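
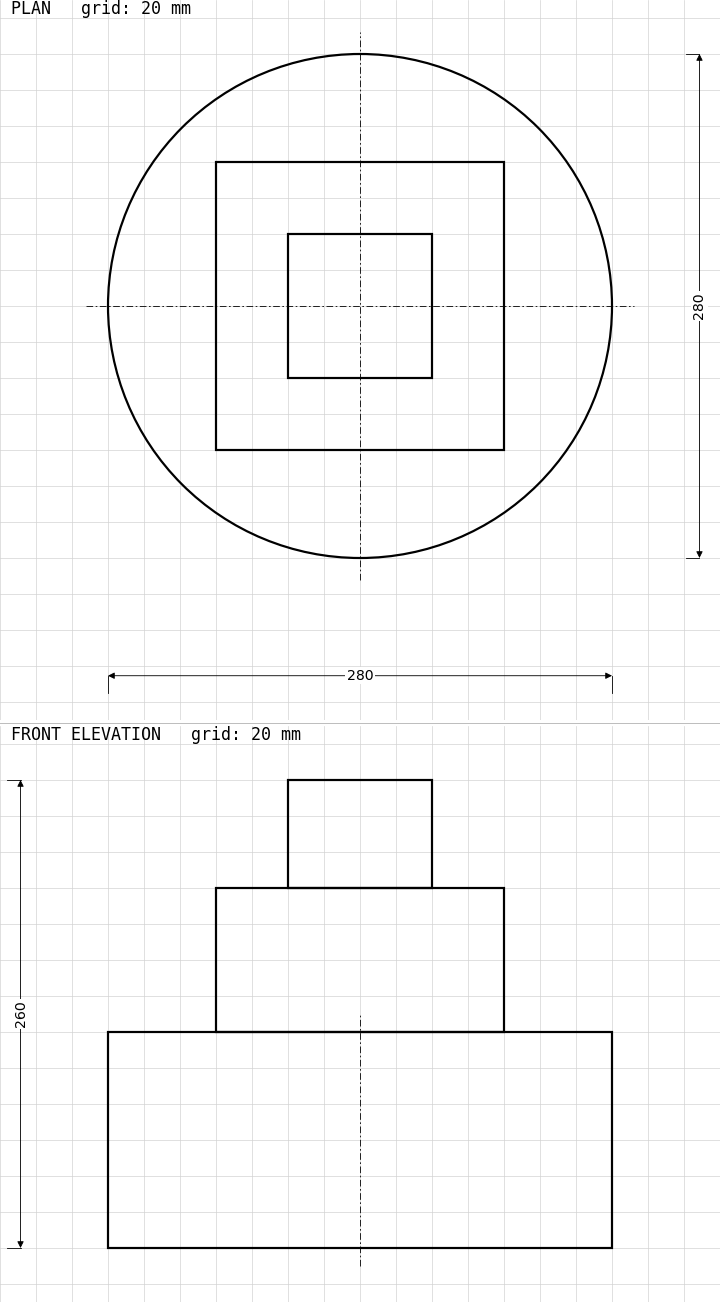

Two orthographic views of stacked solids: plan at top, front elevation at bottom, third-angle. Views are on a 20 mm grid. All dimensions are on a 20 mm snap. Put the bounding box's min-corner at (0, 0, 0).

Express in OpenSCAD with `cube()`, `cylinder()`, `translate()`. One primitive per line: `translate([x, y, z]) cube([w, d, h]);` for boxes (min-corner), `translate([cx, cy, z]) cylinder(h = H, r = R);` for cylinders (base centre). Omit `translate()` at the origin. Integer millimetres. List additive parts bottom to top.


translate([140, 140, 0]) cylinder(h = 120, r = 140);
translate([60, 60, 120]) cube([160, 160, 80]);
translate([100, 100, 200]) cube([80, 80, 60]);


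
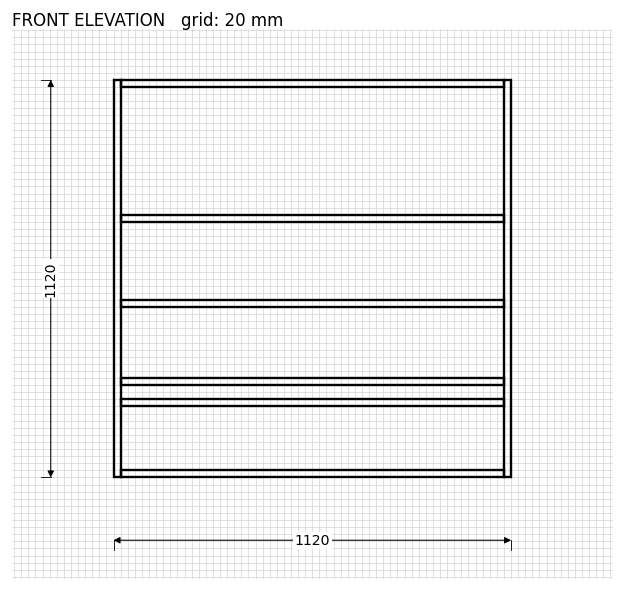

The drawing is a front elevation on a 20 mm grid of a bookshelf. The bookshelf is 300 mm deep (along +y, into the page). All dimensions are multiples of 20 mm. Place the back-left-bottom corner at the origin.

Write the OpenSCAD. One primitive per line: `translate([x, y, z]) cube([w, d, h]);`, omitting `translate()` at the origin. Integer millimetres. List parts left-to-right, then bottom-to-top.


cube([20, 300, 1120]);
translate([20, 0, 0]) cube([1080, 300, 20]);
translate([20, 0, 200]) cube([1080, 300, 20]);
translate([20, 0, 260]) cube([1080, 300, 20]);
translate([20, 0, 480]) cube([1080, 300, 20]);
translate([20, 0, 720]) cube([1080, 300, 20]);
translate([20, 0, 1100]) cube([1080, 300, 20]);
translate([1100, 0, 0]) cube([20, 300, 1120]);


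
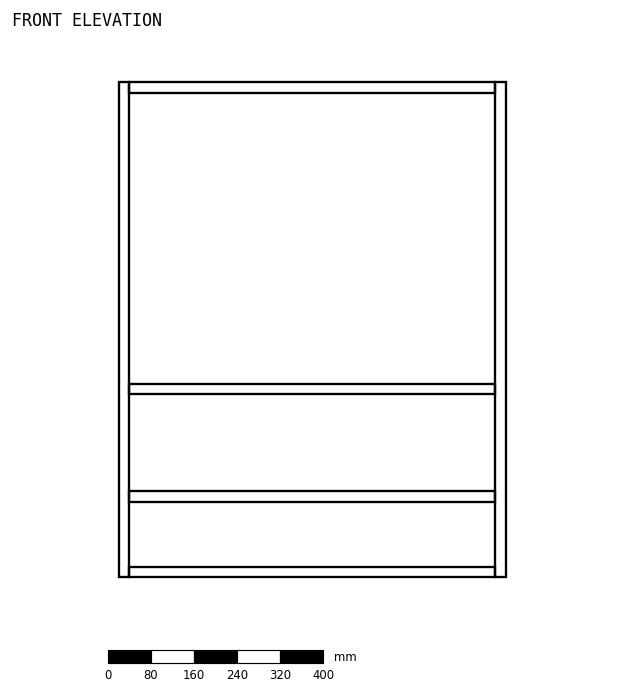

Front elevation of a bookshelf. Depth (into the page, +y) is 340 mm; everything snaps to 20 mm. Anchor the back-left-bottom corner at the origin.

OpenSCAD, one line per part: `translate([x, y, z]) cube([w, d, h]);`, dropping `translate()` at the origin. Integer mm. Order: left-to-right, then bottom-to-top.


cube([20, 340, 920]);
translate([20, 0, 0]) cube([680, 340, 20]);
translate([20, 0, 140]) cube([680, 340, 20]);
translate([20, 0, 340]) cube([680, 340, 20]);
translate([20, 0, 900]) cube([680, 340, 20]);
translate([700, 0, 0]) cube([20, 340, 920]);


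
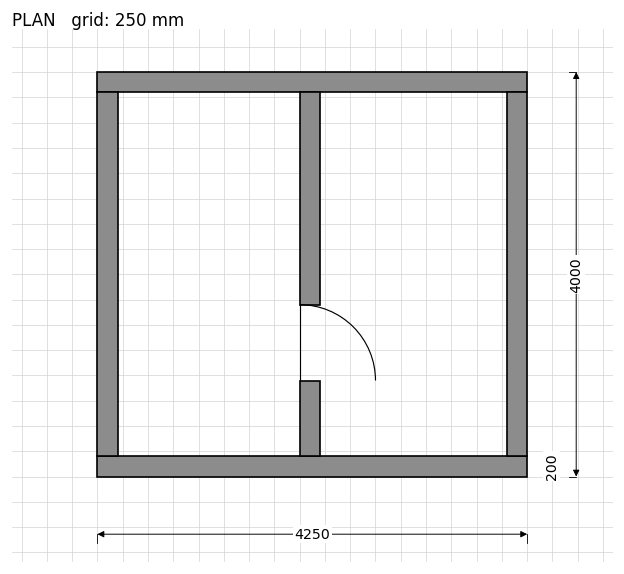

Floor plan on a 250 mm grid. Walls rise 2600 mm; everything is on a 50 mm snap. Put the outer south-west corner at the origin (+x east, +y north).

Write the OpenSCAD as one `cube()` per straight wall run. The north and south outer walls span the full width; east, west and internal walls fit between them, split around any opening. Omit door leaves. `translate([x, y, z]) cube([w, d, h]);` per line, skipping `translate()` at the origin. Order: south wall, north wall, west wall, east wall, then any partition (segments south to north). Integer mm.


cube([4250, 200, 2600]);
translate([0, 3800, 0]) cube([4250, 200, 2600]);
translate([0, 200, 0]) cube([200, 3600, 2600]);
translate([4050, 200, 0]) cube([200, 3600, 2600]);
translate([2000, 200, 0]) cube([200, 750, 2600]);
translate([2000, 1700, 0]) cube([200, 2100, 2600]);


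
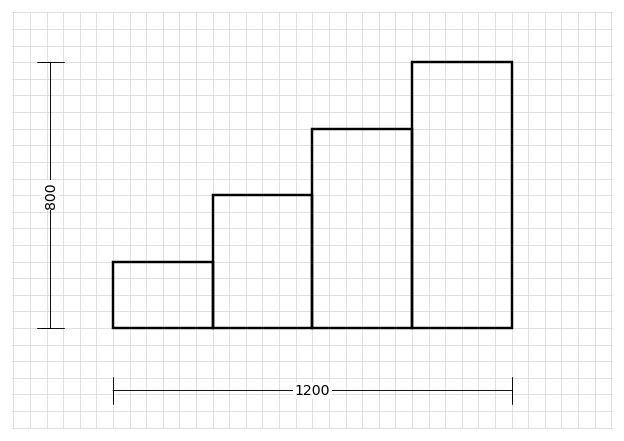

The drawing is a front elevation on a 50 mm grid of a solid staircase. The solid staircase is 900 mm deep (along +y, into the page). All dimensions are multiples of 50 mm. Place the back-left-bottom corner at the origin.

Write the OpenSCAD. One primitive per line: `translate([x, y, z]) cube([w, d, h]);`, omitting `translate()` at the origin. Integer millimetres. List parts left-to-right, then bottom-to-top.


cube([300, 900, 200]);
translate([300, 0, 0]) cube([300, 900, 400]);
translate([600, 0, 0]) cube([300, 900, 600]);
translate([900, 0, 0]) cube([300, 900, 800]);


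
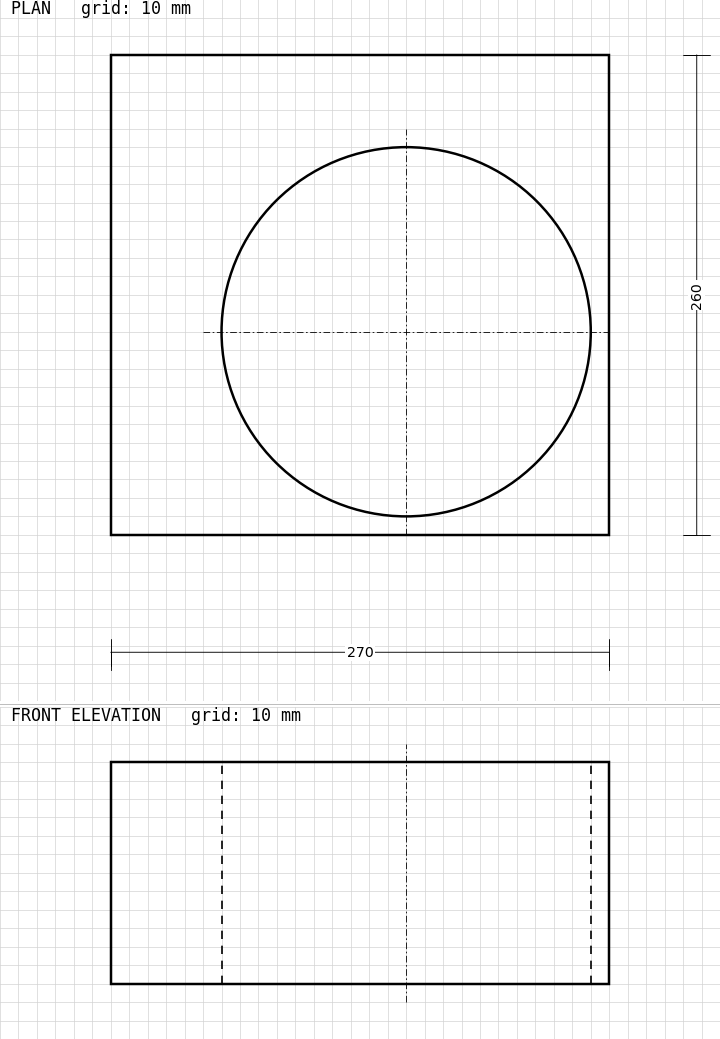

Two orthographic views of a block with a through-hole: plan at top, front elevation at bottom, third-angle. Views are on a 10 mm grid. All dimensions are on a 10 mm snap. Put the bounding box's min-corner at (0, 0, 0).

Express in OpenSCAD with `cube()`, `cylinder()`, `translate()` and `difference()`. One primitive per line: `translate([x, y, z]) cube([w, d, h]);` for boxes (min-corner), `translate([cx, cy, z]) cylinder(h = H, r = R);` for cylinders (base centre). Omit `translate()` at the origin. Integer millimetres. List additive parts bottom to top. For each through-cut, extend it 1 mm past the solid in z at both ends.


difference() {
  cube([270, 260, 120]);
  translate([160, 110, -1]) cylinder(h = 122, r = 100);
}


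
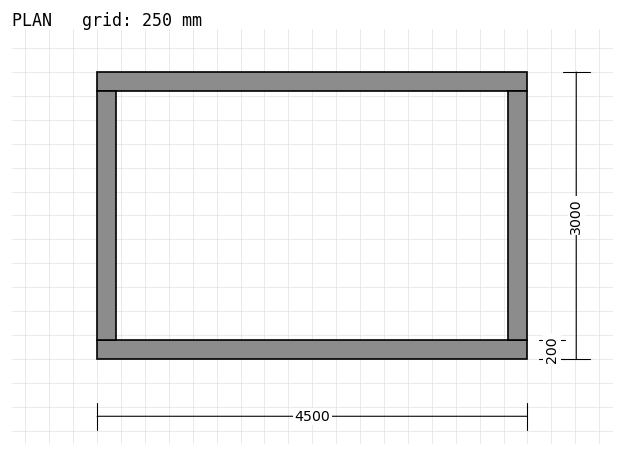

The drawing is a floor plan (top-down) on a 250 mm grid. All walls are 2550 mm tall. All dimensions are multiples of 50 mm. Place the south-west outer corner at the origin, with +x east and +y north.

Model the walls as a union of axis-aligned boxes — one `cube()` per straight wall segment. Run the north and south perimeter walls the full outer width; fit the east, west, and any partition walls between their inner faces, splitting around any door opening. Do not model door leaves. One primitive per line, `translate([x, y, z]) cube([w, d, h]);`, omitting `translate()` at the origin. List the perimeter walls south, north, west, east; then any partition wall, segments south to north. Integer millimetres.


cube([4500, 200, 2550]);
translate([0, 2800, 0]) cube([4500, 200, 2550]);
translate([0, 200, 0]) cube([200, 2600, 2550]);
translate([4300, 200, 0]) cube([200, 2600, 2550]);


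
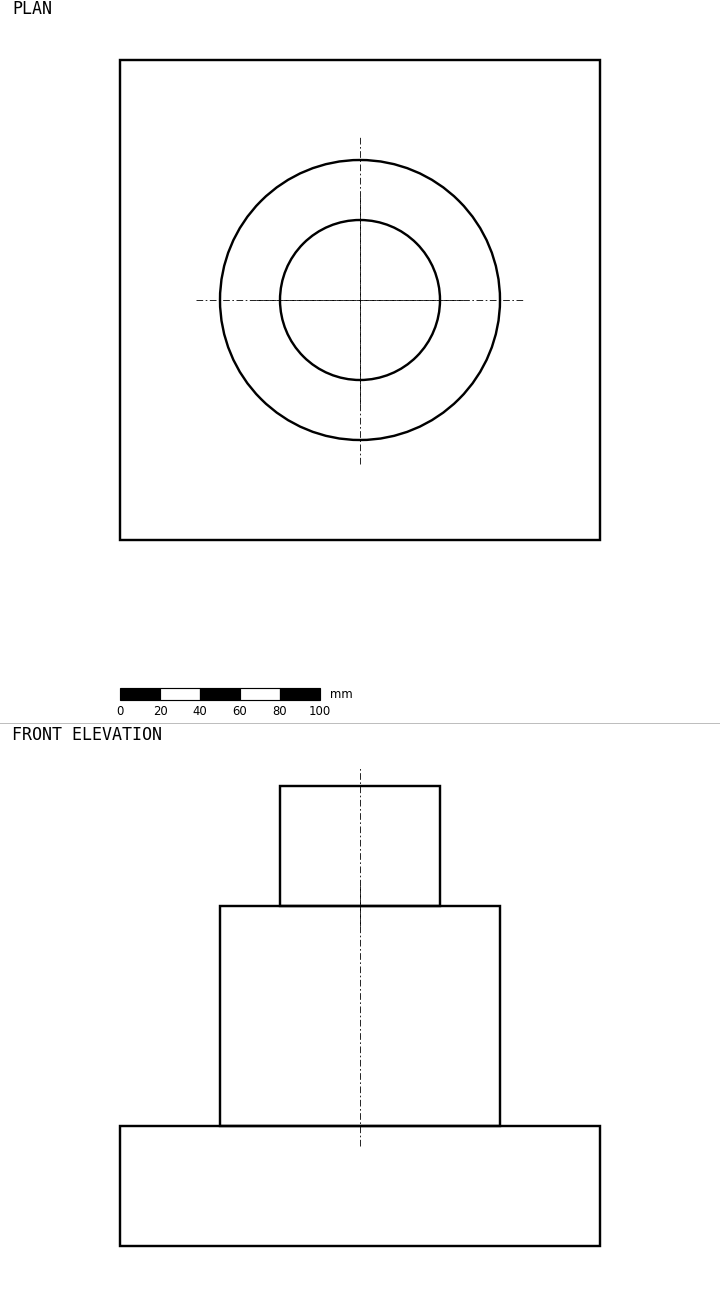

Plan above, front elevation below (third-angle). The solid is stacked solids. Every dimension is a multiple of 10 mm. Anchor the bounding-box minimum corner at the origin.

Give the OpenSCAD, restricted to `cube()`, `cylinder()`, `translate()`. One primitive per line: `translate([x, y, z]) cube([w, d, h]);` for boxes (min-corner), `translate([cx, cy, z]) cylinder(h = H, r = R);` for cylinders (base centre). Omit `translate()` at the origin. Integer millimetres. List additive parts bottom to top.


cube([240, 240, 60]);
translate([120, 120, 60]) cylinder(h = 110, r = 70);
translate([120, 120, 170]) cylinder(h = 60, r = 40);


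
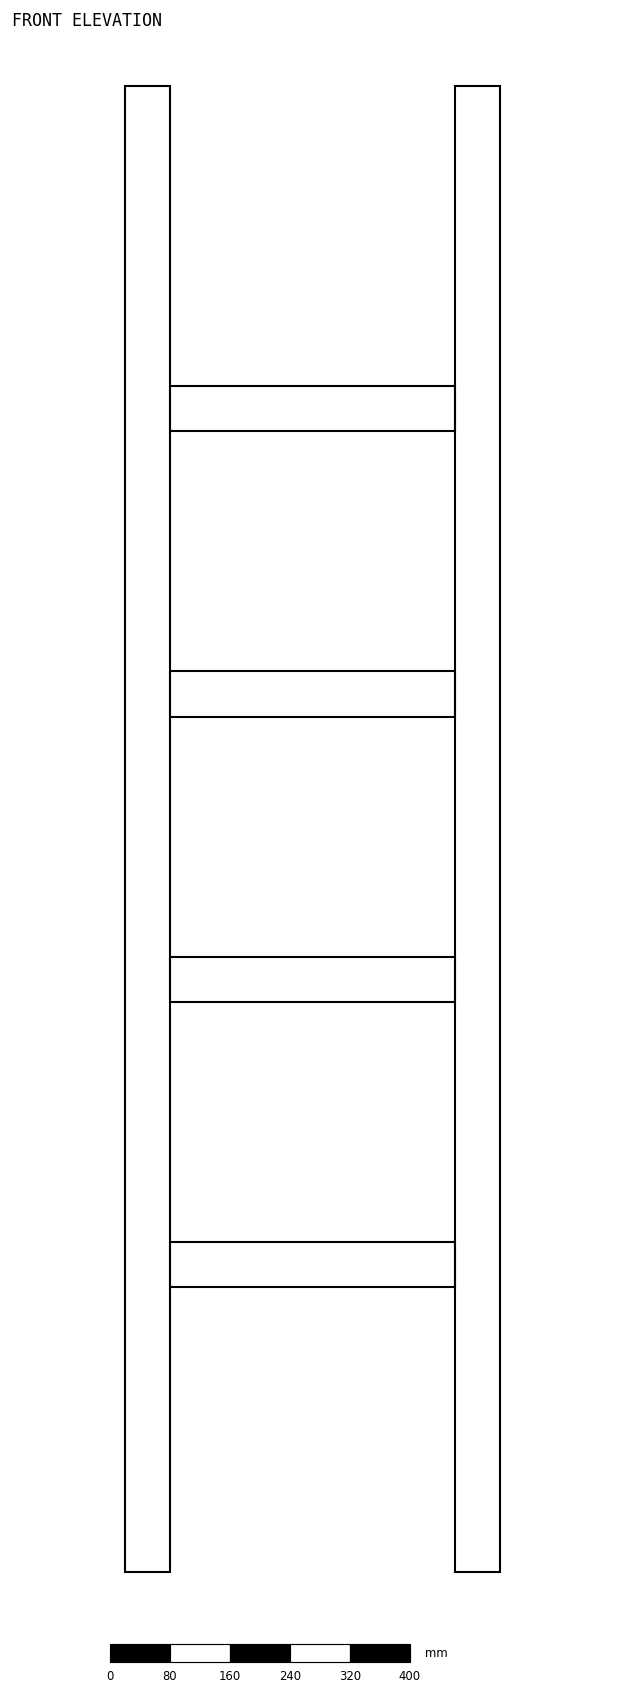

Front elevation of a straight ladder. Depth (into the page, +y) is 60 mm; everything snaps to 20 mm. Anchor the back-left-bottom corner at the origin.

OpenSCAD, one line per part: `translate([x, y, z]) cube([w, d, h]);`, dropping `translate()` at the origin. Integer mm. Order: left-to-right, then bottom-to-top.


cube([60, 60, 1980]);
translate([60, 0, 380]) cube([380, 60, 60]);
translate([60, 0, 760]) cube([380, 60, 60]);
translate([60, 0, 1140]) cube([380, 60, 60]);
translate([60, 0, 1520]) cube([380, 60, 60]);
translate([440, 0, 0]) cube([60, 60, 1980]);


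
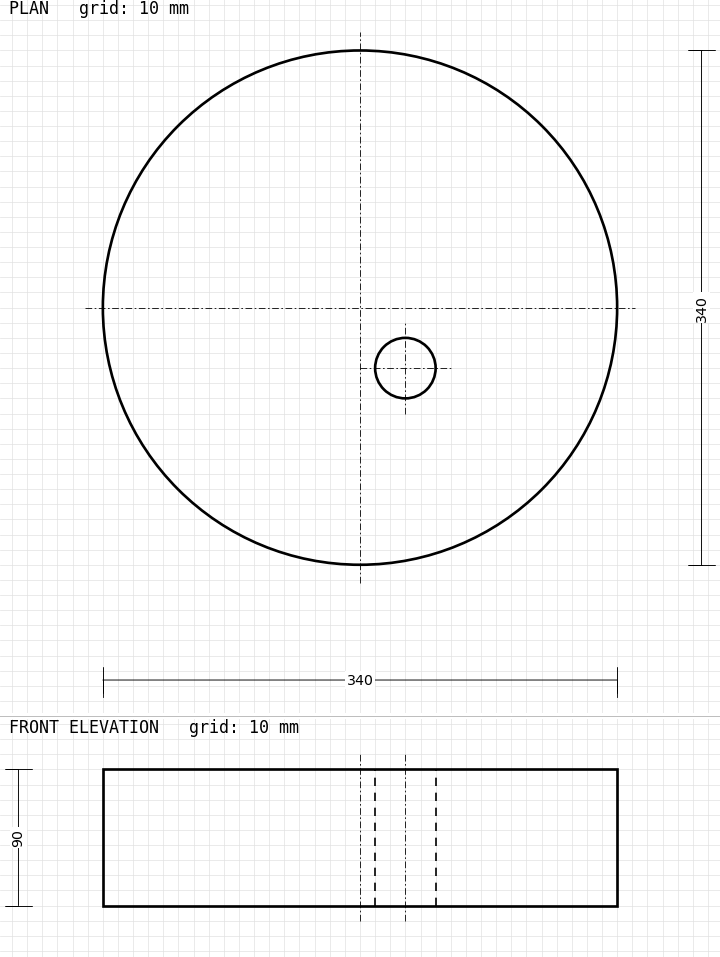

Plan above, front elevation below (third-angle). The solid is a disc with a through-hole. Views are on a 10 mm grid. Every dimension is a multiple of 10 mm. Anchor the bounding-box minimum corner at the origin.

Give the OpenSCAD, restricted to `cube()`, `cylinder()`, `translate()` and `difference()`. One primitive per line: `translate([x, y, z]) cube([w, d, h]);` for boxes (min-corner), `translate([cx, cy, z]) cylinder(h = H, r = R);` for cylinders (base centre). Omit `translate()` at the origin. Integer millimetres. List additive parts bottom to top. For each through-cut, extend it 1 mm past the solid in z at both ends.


difference() {
  translate([170, 170, 0]) cylinder(h = 90, r = 170);
  translate([200, 130, -1]) cylinder(h = 92, r = 20);
}


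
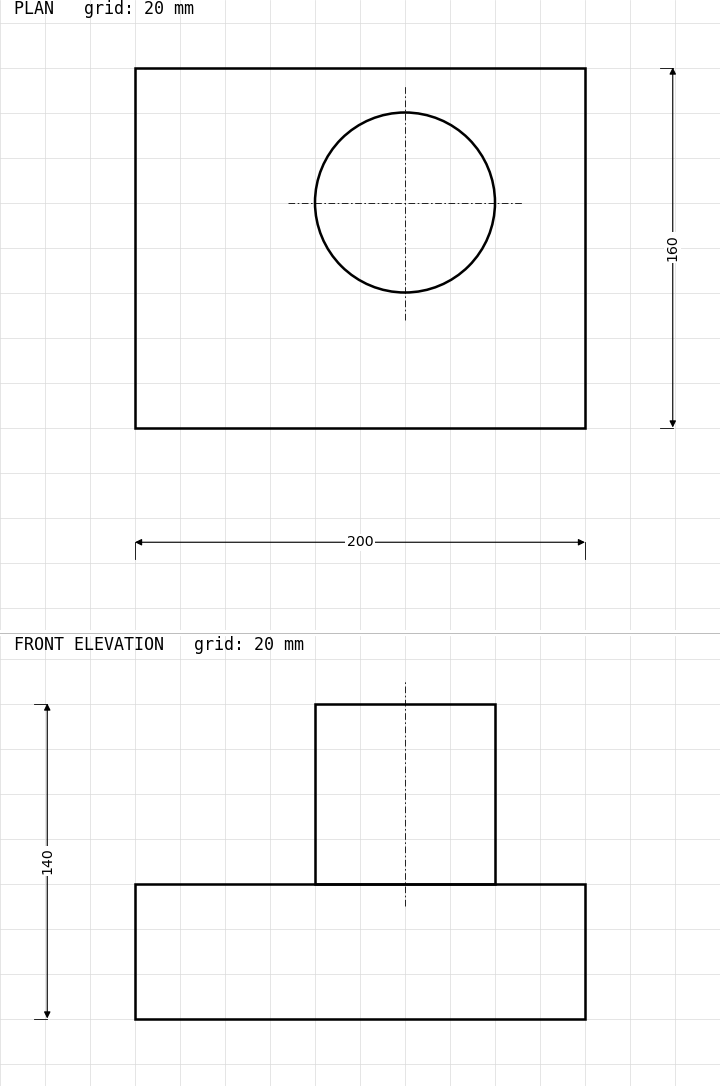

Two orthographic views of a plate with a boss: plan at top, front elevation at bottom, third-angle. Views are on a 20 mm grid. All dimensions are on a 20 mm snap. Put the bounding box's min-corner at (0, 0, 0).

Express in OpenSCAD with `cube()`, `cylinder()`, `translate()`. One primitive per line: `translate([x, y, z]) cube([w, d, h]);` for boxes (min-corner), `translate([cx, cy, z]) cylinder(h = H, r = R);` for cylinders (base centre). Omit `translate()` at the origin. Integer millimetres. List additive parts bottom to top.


cube([200, 160, 60]);
translate([120, 100, 60]) cylinder(h = 80, r = 40);


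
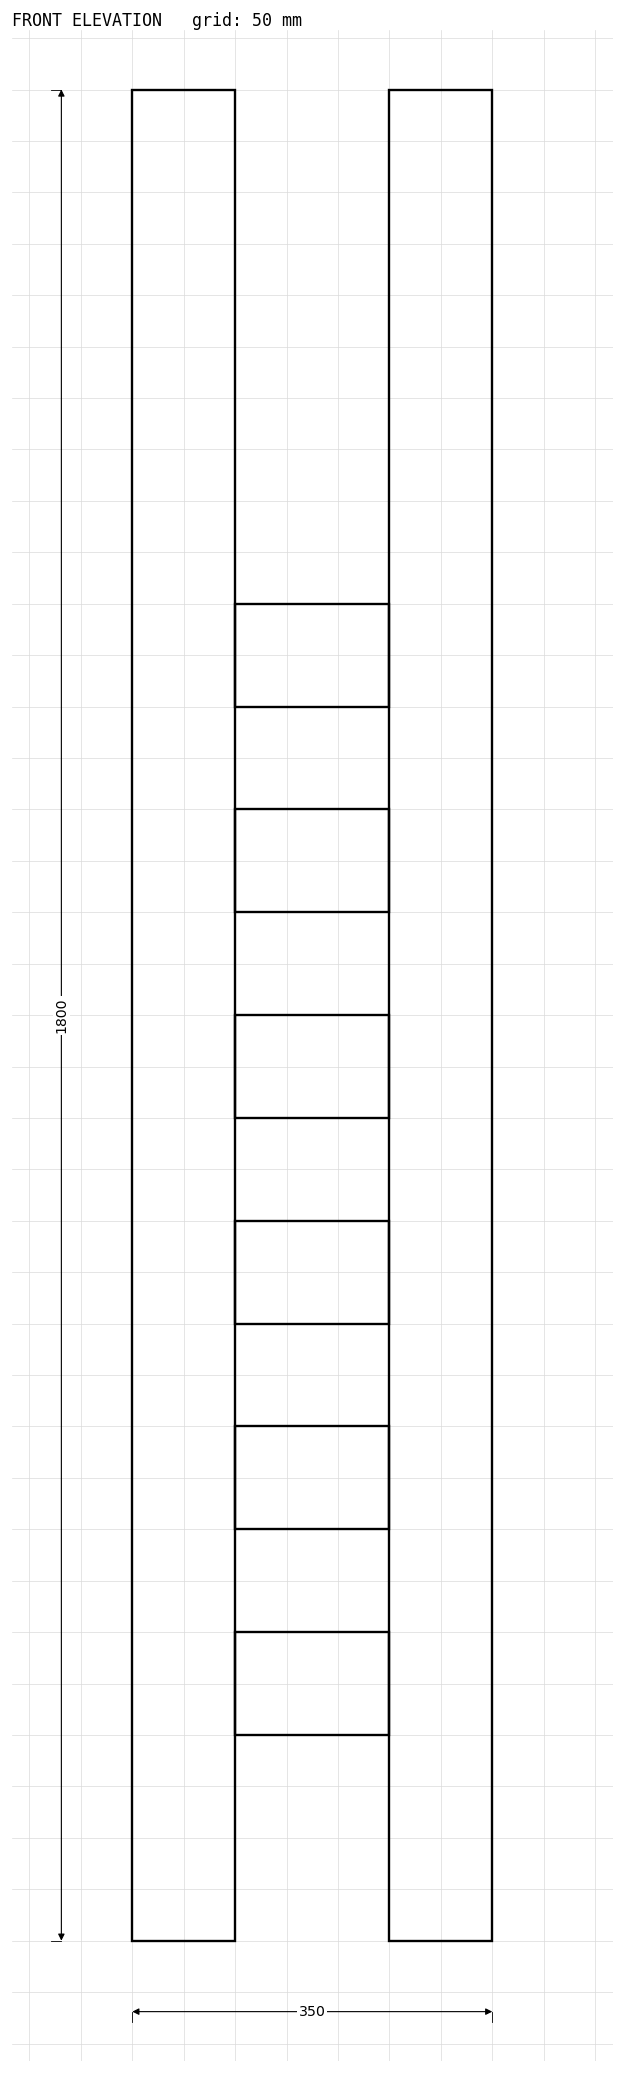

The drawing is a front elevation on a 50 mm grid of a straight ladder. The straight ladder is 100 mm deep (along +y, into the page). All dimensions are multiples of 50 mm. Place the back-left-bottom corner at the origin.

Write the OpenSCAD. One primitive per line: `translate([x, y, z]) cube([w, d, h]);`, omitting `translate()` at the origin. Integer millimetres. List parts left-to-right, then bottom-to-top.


cube([100, 100, 1800]);
translate([100, 0, 200]) cube([150, 100, 100]);
translate([100, 0, 400]) cube([150, 100, 100]);
translate([100, 0, 600]) cube([150, 100, 100]);
translate([100, 0, 800]) cube([150, 100, 100]);
translate([100, 0, 1000]) cube([150, 100, 100]);
translate([100, 0, 1200]) cube([150, 100, 100]);
translate([250, 0, 0]) cube([100, 100, 1800]);


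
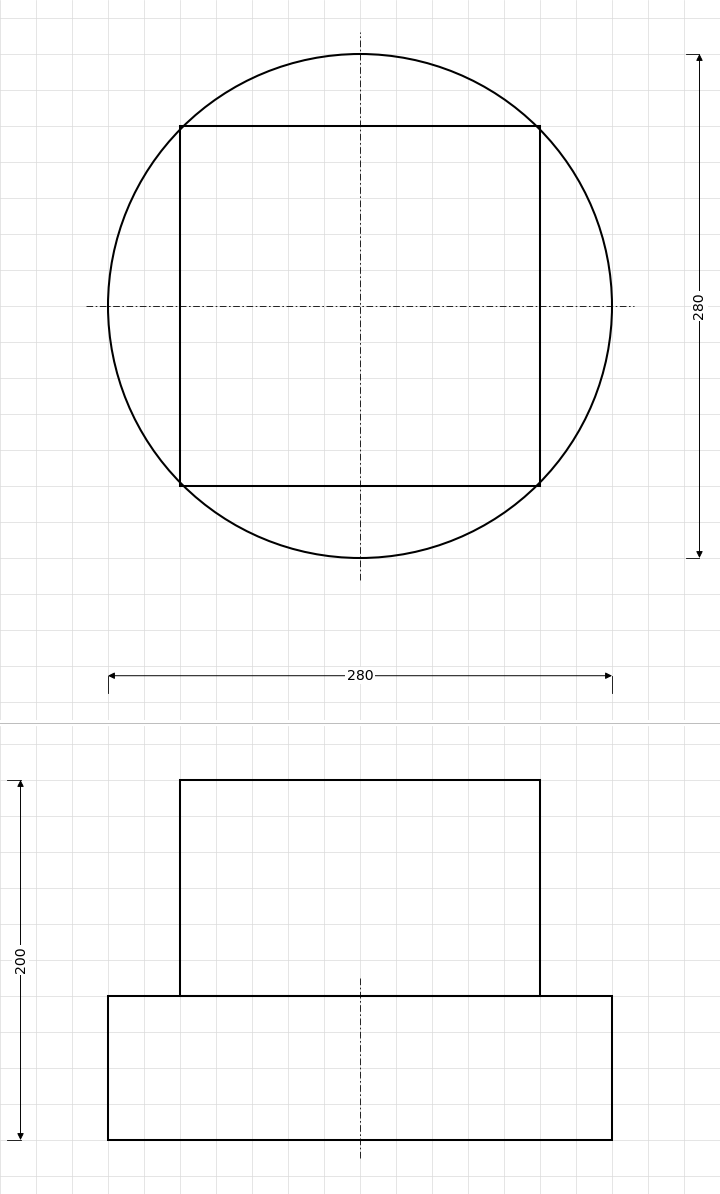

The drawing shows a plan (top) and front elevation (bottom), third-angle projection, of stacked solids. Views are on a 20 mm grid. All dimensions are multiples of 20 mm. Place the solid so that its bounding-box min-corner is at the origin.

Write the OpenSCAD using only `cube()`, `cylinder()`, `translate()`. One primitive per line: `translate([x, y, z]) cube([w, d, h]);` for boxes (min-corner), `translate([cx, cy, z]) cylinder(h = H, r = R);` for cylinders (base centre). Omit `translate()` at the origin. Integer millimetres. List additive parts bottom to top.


translate([140, 140, 0]) cylinder(h = 80, r = 140);
translate([40, 40, 80]) cube([200, 200, 120]);


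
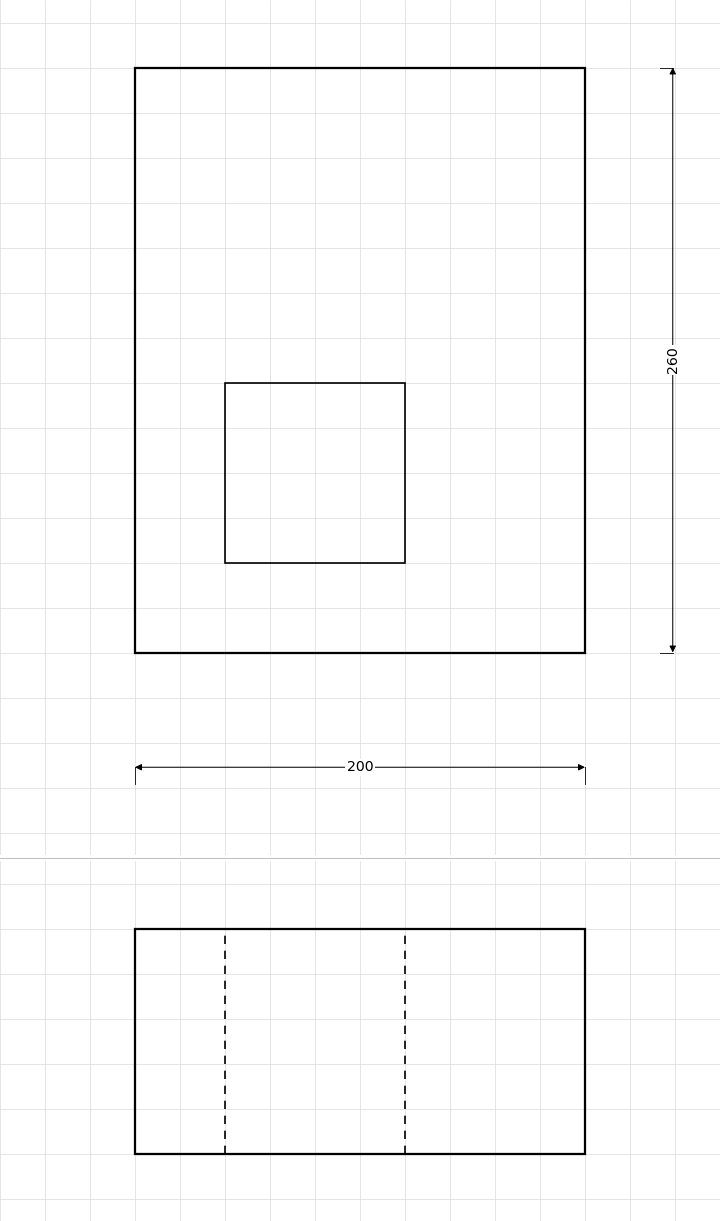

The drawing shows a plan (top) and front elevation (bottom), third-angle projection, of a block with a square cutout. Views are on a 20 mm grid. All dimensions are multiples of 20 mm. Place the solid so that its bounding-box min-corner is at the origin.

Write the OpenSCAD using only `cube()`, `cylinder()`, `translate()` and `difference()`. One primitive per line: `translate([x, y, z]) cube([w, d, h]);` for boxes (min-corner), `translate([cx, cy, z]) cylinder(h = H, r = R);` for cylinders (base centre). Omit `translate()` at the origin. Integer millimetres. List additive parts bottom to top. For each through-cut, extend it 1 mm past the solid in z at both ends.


difference() {
  cube([200, 260, 100]);
  translate([40, 40, -1]) cube([80, 80, 102]);
}


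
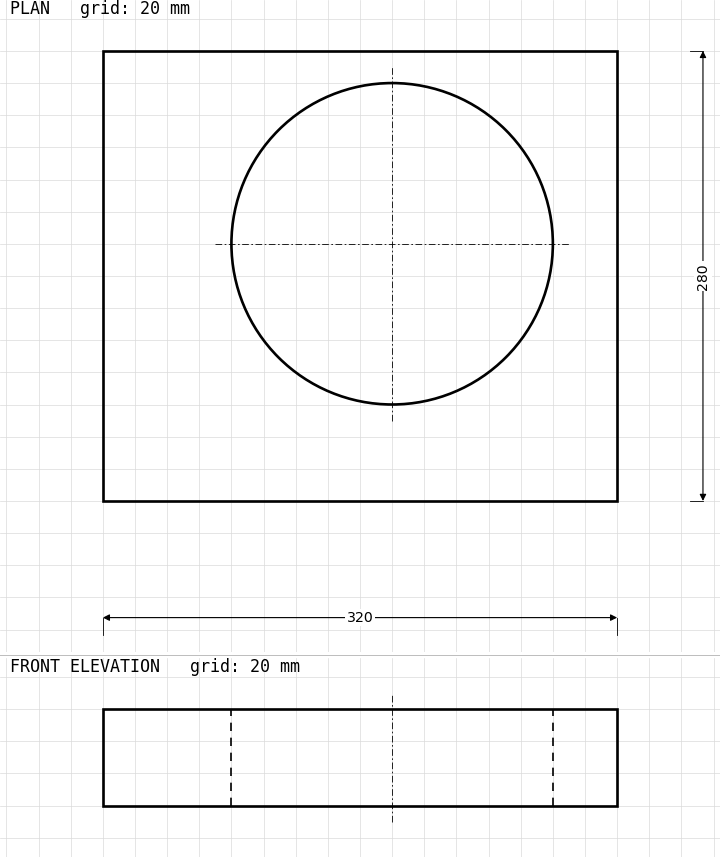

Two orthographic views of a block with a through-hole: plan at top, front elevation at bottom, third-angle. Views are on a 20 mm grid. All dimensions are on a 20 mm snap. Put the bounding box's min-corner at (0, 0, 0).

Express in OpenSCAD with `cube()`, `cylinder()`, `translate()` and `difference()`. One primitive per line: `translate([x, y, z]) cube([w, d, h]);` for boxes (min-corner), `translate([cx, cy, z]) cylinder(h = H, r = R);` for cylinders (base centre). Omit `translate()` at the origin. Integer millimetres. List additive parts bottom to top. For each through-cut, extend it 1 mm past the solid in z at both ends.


difference() {
  cube([320, 280, 60]);
  translate([180, 160, -1]) cylinder(h = 62, r = 100);
}


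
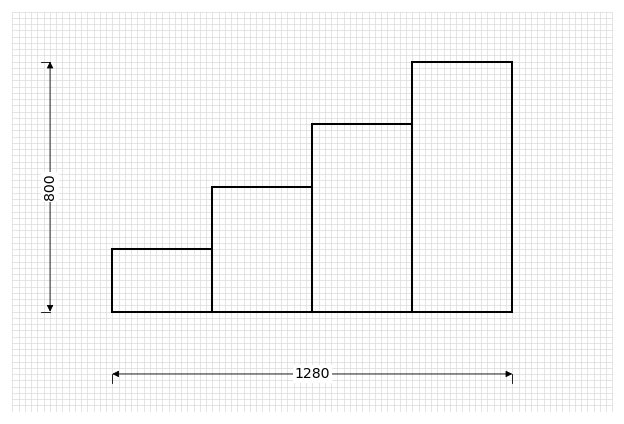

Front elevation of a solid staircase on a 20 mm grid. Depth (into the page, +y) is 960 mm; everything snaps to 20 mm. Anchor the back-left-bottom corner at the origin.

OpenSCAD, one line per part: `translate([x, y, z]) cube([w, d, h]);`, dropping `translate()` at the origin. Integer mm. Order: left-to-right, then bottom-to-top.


cube([320, 960, 200]);
translate([320, 0, 0]) cube([320, 960, 400]);
translate([640, 0, 0]) cube([320, 960, 600]);
translate([960, 0, 0]) cube([320, 960, 800]);


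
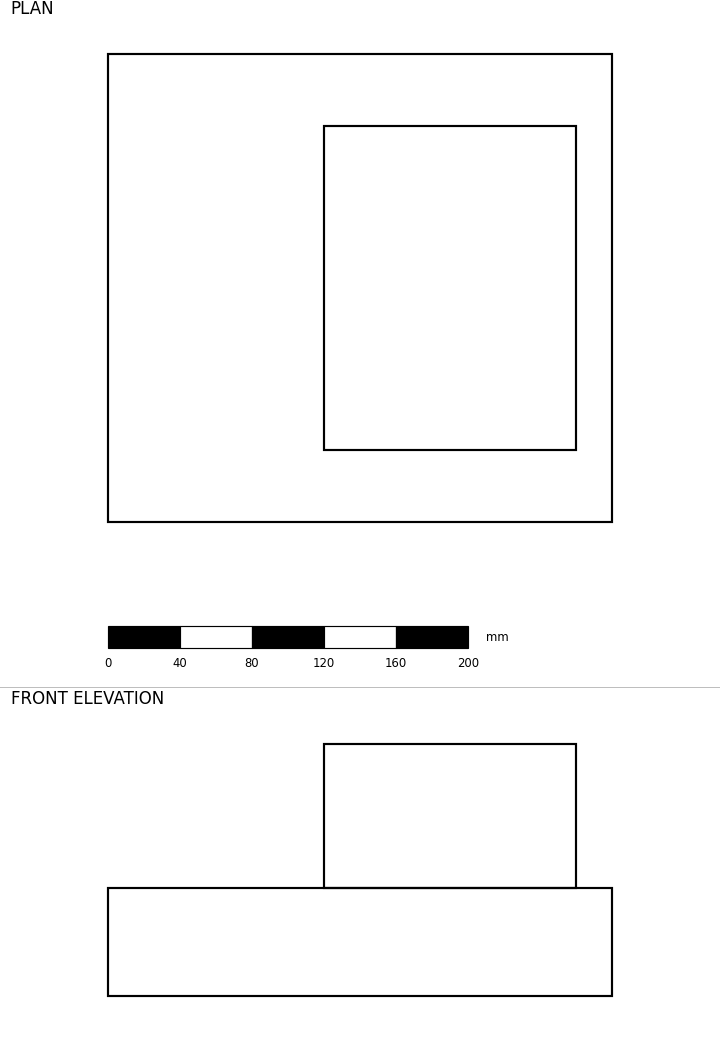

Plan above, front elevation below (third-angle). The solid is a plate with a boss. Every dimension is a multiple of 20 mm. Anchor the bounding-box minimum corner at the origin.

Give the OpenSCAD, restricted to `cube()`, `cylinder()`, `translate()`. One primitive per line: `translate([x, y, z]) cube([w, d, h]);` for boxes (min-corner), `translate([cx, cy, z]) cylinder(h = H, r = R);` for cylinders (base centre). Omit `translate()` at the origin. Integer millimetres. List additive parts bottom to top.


cube([280, 260, 60]);
translate([120, 40, 60]) cube([140, 180, 80]);


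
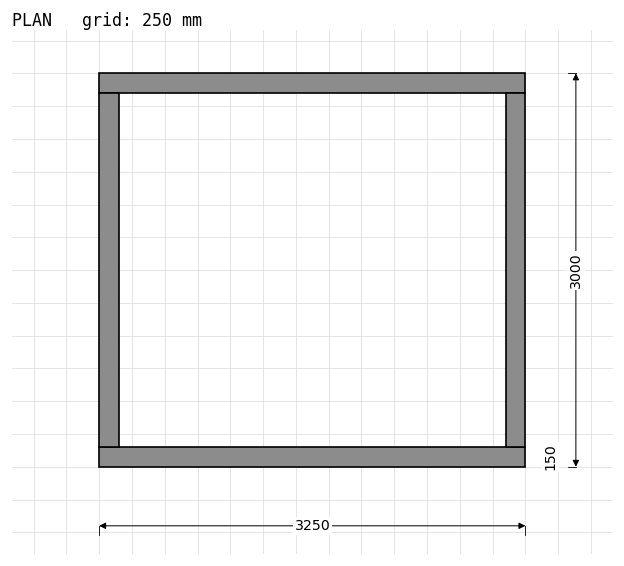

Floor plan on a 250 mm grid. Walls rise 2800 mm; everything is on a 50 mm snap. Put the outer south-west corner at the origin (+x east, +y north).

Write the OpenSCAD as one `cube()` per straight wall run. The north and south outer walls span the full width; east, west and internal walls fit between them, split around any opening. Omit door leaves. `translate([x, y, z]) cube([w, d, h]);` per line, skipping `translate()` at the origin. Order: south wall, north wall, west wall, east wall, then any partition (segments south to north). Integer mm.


cube([3250, 150, 2800]);
translate([0, 2850, 0]) cube([3250, 150, 2800]);
translate([0, 150, 0]) cube([150, 2700, 2800]);
translate([3100, 150, 0]) cube([150, 2700, 2800]);


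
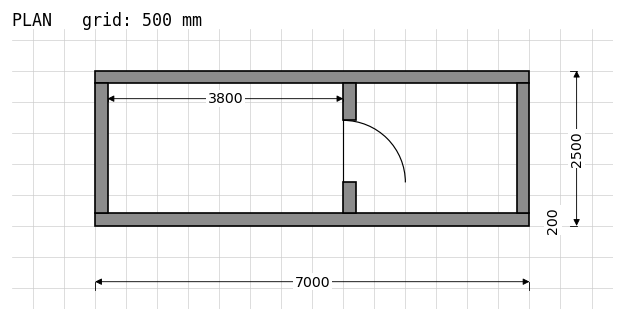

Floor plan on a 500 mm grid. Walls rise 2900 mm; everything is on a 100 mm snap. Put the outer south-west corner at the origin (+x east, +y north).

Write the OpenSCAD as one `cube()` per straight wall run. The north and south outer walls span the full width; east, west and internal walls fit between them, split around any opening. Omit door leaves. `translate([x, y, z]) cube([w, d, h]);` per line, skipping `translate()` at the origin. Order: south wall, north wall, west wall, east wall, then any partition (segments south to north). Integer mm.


cube([7000, 200, 2900]);
translate([0, 2300, 0]) cube([7000, 200, 2900]);
translate([0, 200, 0]) cube([200, 2100, 2900]);
translate([6800, 200, 0]) cube([200, 2100, 2900]);
translate([4000, 200, 0]) cube([200, 500, 2900]);
translate([4000, 1700, 0]) cube([200, 600, 2900]);


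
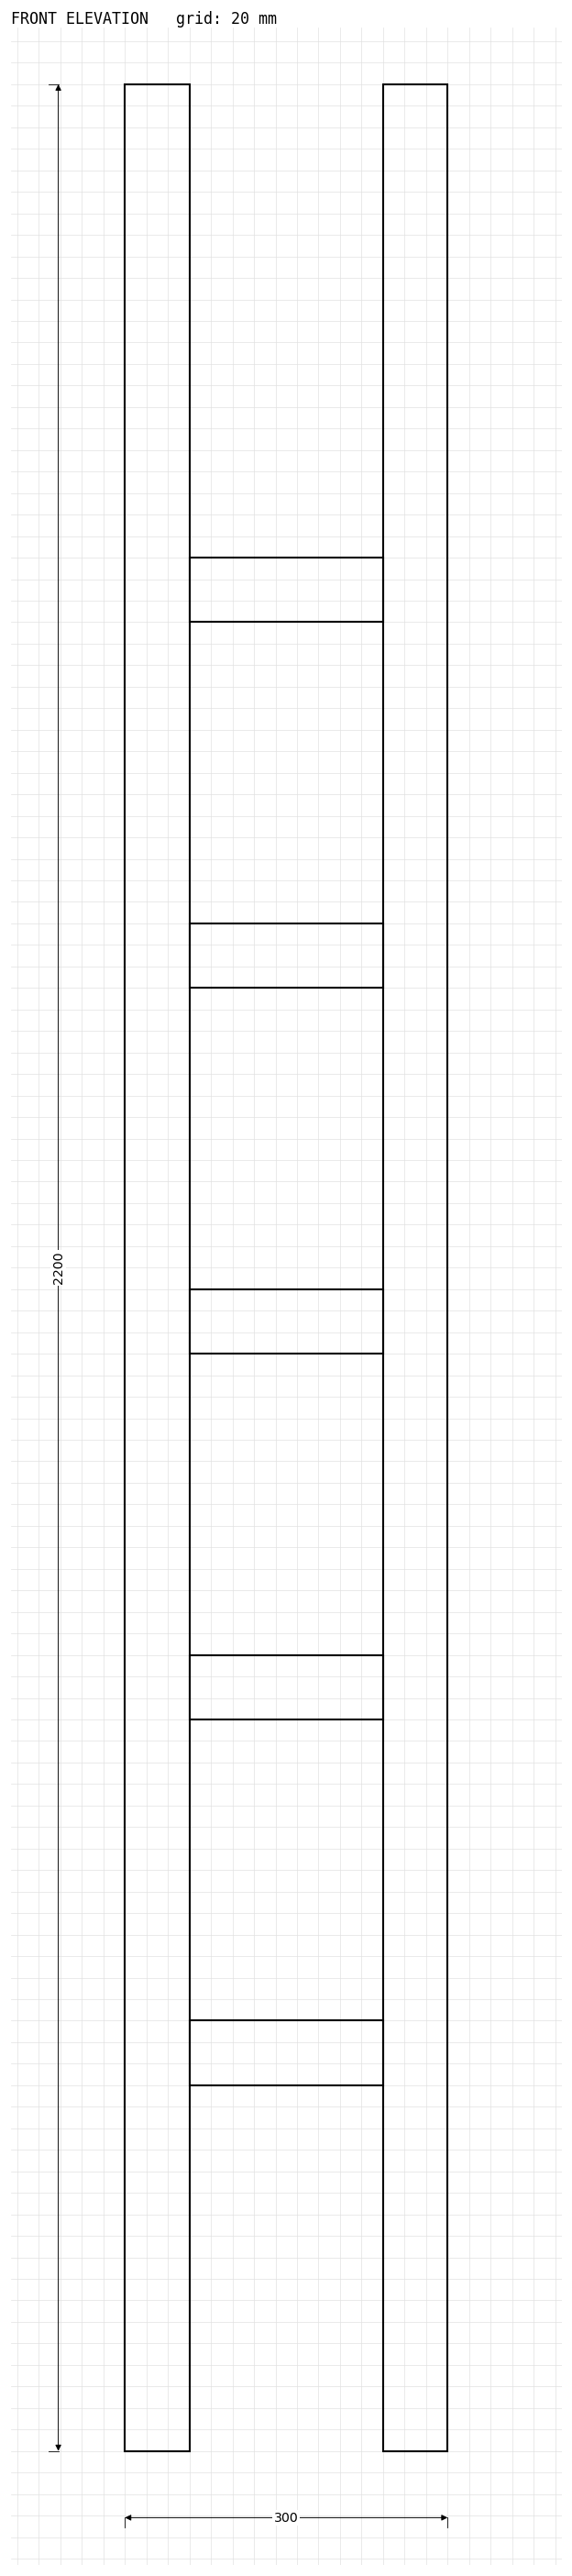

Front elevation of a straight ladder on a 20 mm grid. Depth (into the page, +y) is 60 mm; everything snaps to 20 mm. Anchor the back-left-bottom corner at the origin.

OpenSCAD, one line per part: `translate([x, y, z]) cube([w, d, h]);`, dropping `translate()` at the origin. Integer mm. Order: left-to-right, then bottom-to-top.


cube([60, 60, 2200]);
translate([60, 0, 340]) cube([180, 60, 60]);
translate([60, 0, 680]) cube([180, 60, 60]);
translate([60, 0, 1020]) cube([180, 60, 60]);
translate([60, 0, 1360]) cube([180, 60, 60]);
translate([60, 0, 1700]) cube([180, 60, 60]);
translate([240, 0, 0]) cube([60, 60, 2200]);


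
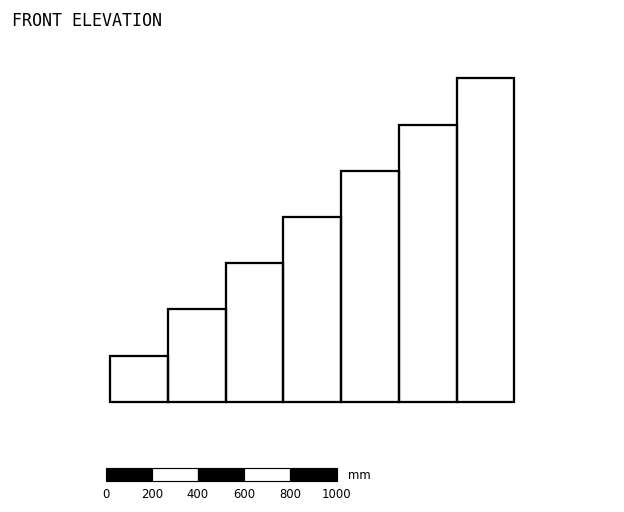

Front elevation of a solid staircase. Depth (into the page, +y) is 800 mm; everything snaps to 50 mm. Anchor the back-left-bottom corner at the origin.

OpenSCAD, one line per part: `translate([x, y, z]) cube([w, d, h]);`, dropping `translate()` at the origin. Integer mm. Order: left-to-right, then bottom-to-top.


cube([250, 800, 200]);
translate([250, 0, 0]) cube([250, 800, 400]);
translate([500, 0, 0]) cube([250, 800, 600]);
translate([750, 0, 0]) cube([250, 800, 800]);
translate([1000, 0, 0]) cube([250, 800, 1000]);
translate([1250, 0, 0]) cube([250, 800, 1200]);
translate([1500, 0, 0]) cube([250, 800, 1400]);


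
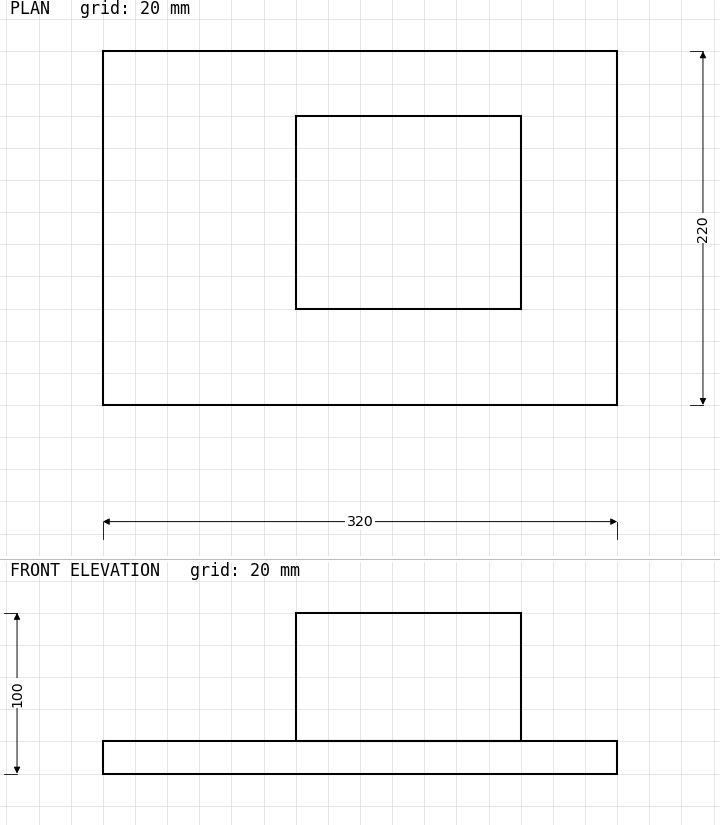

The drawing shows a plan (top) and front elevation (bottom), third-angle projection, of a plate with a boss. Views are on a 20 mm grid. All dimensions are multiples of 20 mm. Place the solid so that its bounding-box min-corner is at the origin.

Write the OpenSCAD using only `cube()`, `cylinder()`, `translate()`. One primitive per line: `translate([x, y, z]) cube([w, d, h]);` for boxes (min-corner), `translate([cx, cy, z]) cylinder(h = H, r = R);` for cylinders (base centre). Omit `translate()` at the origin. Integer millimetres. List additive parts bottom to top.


cube([320, 220, 20]);
translate([120, 60, 20]) cube([140, 120, 80]);


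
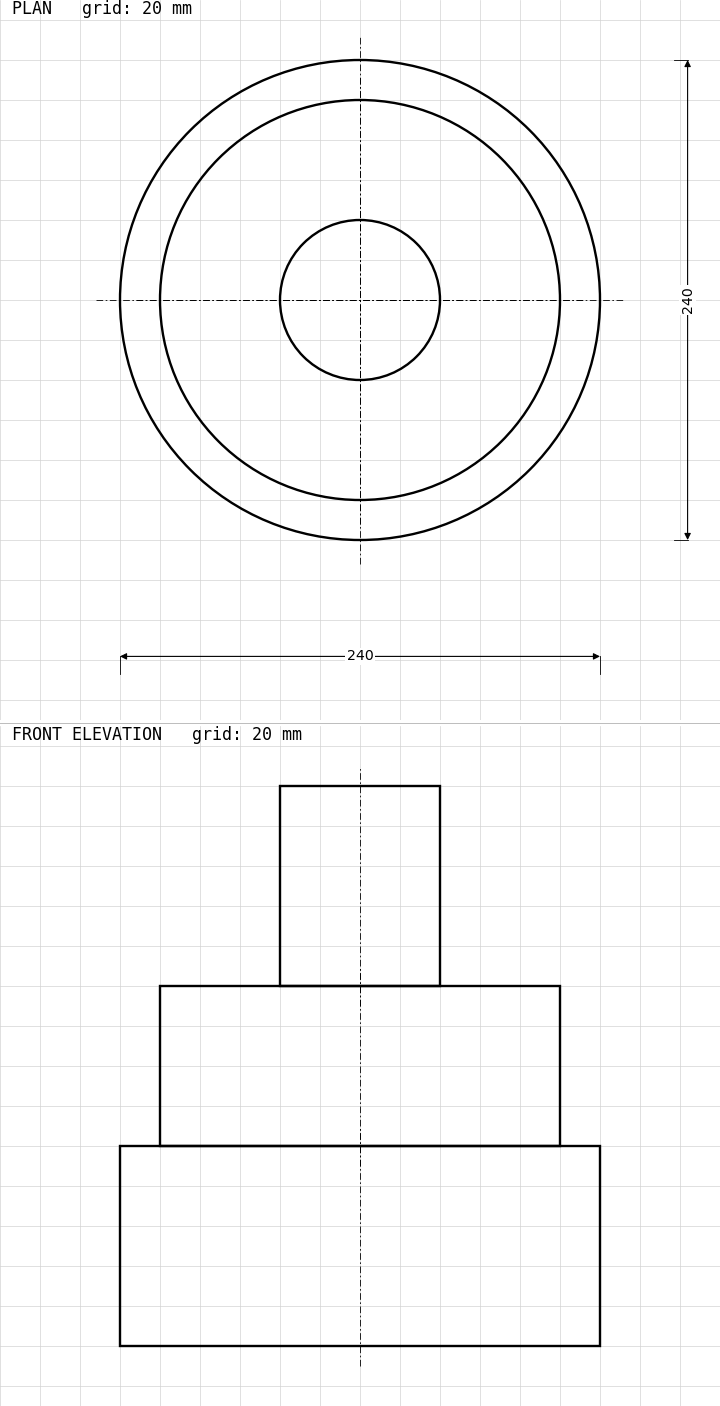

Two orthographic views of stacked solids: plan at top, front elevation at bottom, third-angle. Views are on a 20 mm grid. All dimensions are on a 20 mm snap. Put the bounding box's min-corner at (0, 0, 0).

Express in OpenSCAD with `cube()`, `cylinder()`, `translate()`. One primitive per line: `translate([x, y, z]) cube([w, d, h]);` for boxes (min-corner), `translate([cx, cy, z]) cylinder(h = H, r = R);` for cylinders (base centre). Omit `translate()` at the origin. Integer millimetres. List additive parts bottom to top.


translate([120, 120, 0]) cylinder(h = 100, r = 120);
translate([120, 120, 100]) cylinder(h = 80, r = 100);
translate([120, 120, 180]) cylinder(h = 100, r = 40);


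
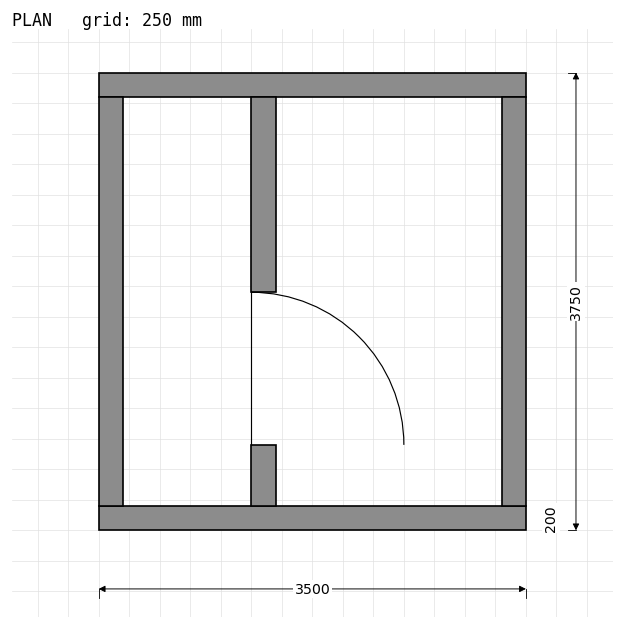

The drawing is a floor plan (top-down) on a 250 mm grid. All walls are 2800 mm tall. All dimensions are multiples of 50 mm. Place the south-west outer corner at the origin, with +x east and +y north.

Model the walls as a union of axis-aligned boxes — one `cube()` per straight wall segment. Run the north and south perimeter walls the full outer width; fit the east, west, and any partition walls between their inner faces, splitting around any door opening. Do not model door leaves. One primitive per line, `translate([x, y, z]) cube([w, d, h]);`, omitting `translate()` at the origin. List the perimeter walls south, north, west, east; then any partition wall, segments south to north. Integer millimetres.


cube([3500, 200, 2800]);
translate([0, 3550, 0]) cube([3500, 200, 2800]);
translate([0, 200, 0]) cube([200, 3350, 2800]);
translate([3300, 200, 0]) cube([200, 3350, 2800]);
translate([1250, 200, 0]) cube([200, 500, 2800]);
translate([1250, 1950, 0]) cube([200, 1600, 2800]);


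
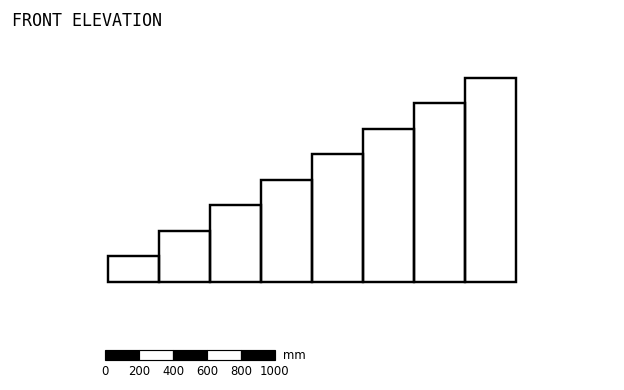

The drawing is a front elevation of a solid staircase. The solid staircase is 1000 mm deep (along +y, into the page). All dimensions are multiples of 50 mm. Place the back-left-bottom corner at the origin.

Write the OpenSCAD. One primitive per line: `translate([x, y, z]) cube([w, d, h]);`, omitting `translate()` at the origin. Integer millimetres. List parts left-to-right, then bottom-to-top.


cube([300, 1000, 150]);
translate([300, 0, 0]) cube([300, 1000, 300]);
translate([600, 0, 0]) cube([300, 1000, 450]);
translate([900, 0, 0]) cube([300, 1000, 600]);
translate([1200, 0, 0]) cube([300, 1000, 750]);
translate([1500, 0, 0]) cube([300, 1000, 900]);
translate([1800, 0, 0]) cube([300, 1000, 1050]);
translate([2100, 0, 0]) cube([300, 1000, 1200]);


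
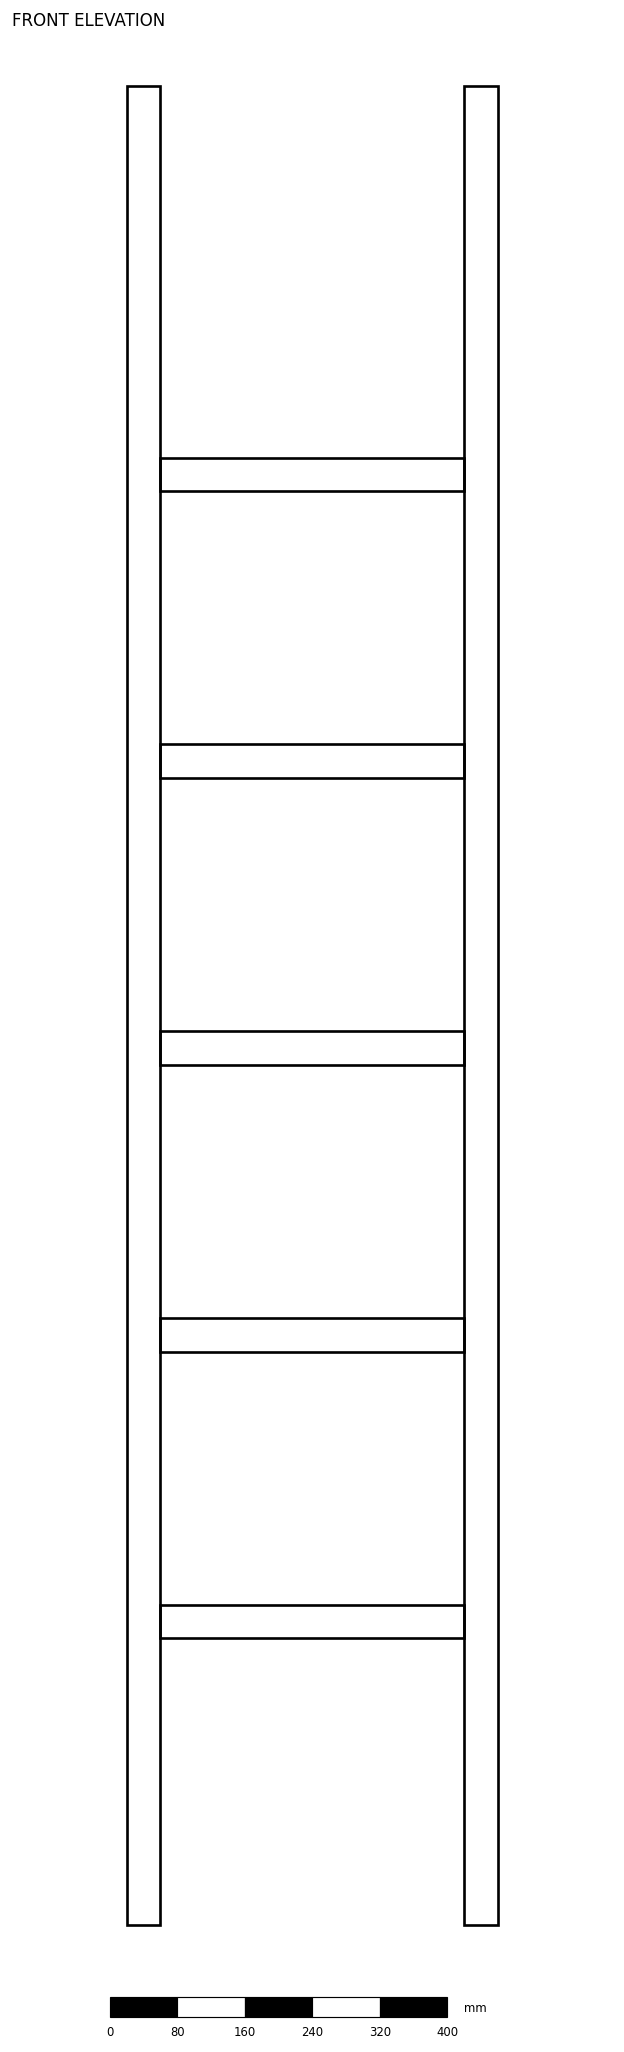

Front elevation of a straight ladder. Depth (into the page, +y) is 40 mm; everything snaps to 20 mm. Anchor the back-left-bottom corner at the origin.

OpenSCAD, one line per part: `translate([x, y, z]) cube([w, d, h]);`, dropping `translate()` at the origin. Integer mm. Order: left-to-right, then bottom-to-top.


cube([40, 40, 2180]);
translate([40, 0, 340]) cube([360, 40, 40]);
translate([40, 0, 680]) cube([360, 40, 40]);
translate([40, 0, 1020]) cube([360, 40, 40]);
translate([40, 0, 1360]) cube([360, 40, 40]);
translate([40, 0, 1700]) cube([360, 40, 40]);
translate([400, 0, 0]) cube([40, 40, 2180]);


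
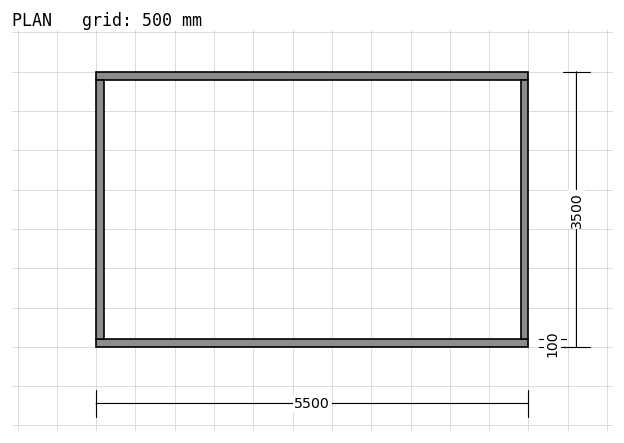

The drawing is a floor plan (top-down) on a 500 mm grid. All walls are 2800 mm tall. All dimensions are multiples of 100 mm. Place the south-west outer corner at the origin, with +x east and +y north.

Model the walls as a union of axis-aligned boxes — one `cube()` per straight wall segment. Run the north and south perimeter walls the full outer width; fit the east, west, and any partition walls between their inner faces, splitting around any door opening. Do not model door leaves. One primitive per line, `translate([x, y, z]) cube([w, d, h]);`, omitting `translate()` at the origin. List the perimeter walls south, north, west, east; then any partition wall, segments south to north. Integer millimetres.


cube([5500, 100, 2800]);
translate([0, 3400, 0]) cube([5500, 100, 2800]);
translate([0, 100, 0]) cube([100, 3300, 2800]);
translate([5400, 100, 0]) cube([100, 3300, 2800]);


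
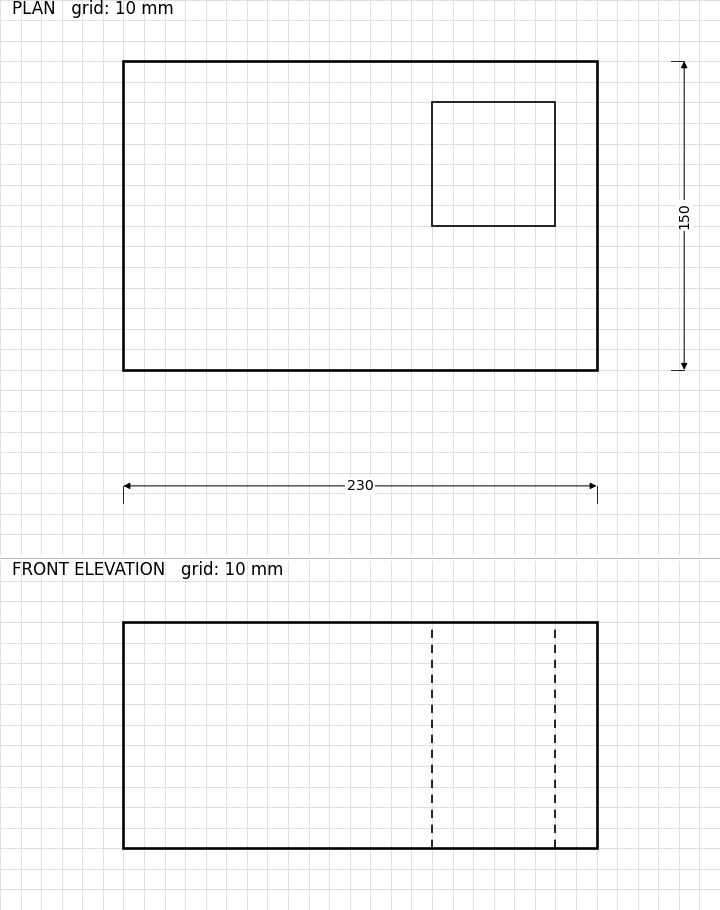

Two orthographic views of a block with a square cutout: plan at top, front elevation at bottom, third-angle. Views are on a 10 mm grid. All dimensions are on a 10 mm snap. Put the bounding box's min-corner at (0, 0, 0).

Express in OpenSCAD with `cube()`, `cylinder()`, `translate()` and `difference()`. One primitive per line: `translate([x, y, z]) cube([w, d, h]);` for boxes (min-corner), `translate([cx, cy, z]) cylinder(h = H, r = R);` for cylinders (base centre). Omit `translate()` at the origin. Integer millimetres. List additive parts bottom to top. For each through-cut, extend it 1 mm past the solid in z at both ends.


difference() {
  cube([230, 150, 110]);
  translate([150, 70, -1]) cube([60, 60, 112]);
}


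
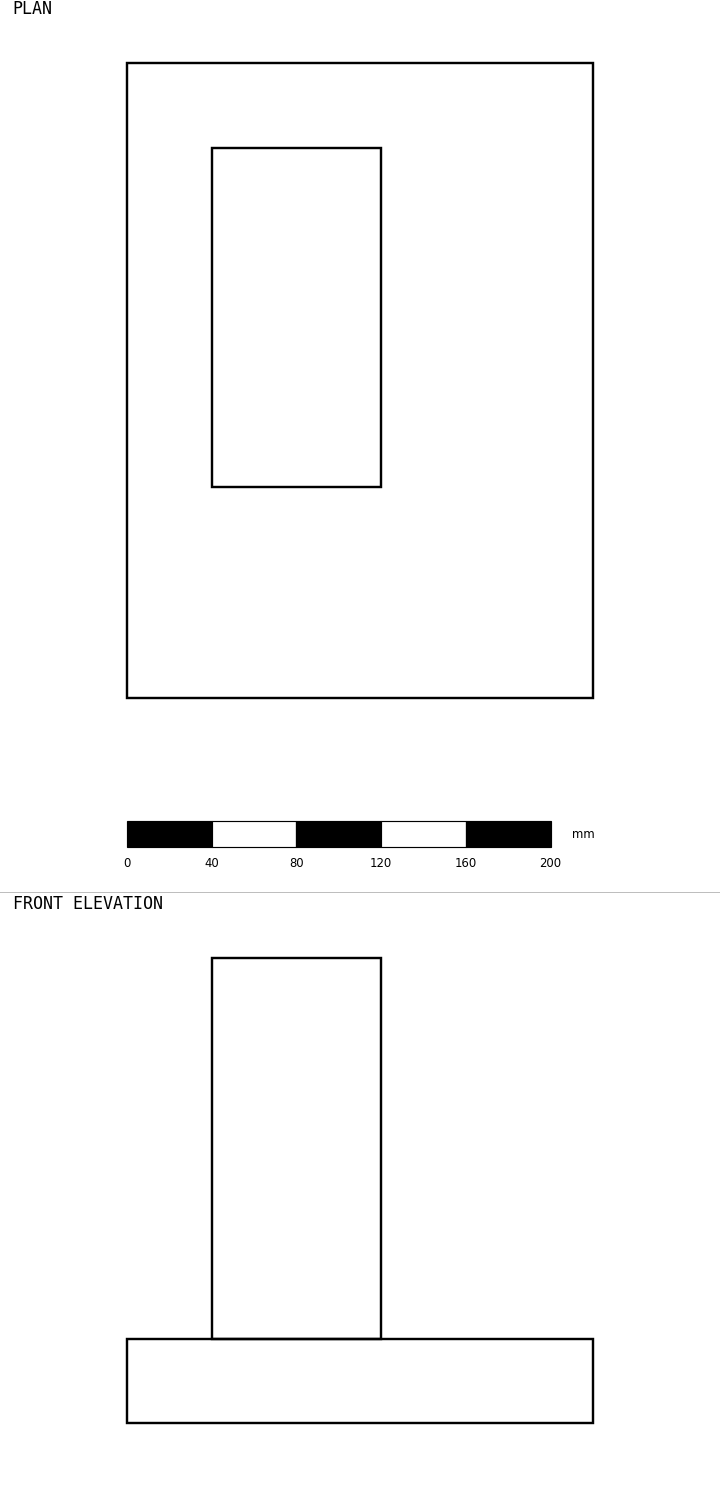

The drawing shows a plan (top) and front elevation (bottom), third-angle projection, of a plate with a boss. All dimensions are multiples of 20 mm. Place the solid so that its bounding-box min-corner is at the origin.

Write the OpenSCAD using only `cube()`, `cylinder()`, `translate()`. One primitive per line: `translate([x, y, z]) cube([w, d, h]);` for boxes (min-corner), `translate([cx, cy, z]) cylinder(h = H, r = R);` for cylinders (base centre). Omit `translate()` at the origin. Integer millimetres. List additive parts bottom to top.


cube([220, 300, 40]);
translate([40, 100, 40]) cube([80, 160, 180]);


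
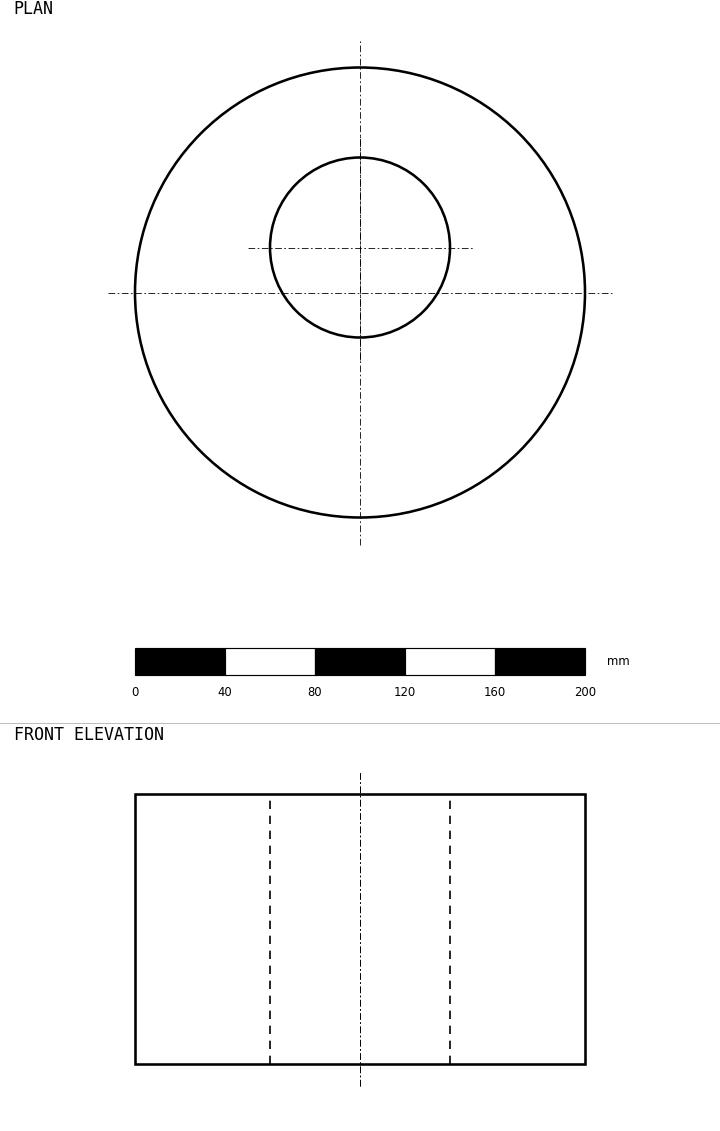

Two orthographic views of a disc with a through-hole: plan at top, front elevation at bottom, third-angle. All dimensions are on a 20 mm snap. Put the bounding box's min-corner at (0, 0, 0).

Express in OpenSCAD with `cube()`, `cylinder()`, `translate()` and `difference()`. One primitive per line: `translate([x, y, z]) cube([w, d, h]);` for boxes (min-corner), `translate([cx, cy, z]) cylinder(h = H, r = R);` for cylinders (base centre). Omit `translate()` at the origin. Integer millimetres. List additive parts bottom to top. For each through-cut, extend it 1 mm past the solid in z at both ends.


difference() {
  translate([100, 100, 0]) cylinder(h = 120, r = 100);
  translate([100, 120, -1]) cylinder(h = 122, r = 40);
}


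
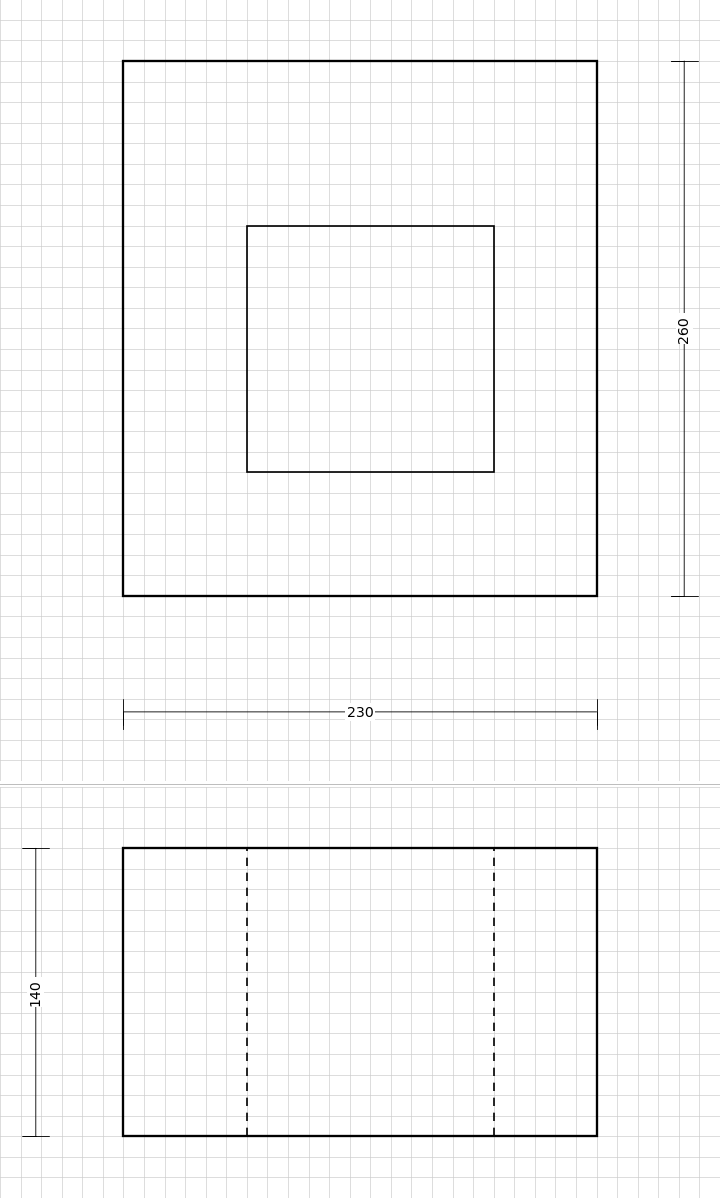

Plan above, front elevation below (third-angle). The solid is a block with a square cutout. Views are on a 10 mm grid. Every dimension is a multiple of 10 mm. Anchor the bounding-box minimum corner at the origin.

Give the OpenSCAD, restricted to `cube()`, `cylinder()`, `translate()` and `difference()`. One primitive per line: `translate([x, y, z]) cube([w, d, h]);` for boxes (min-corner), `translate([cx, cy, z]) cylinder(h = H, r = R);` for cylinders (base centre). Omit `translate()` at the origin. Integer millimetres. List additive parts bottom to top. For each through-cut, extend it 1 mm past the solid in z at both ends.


difference() {
  cube([230, 260, 140]);
  translate([60, 60, -1]) cube([120, 120, 142]);
}


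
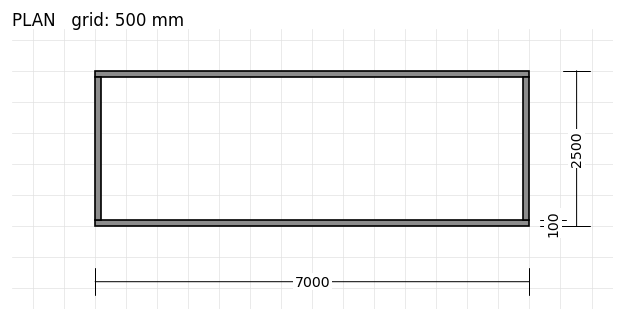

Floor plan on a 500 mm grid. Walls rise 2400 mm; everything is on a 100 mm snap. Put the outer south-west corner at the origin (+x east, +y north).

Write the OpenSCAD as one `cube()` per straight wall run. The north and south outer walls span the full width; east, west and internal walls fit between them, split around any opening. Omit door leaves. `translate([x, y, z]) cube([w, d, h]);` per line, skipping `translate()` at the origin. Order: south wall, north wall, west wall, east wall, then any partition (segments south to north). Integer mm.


cube([7000, 100, 2400]);
translate([0, 2400, 0]) cube([7000, 100, 2400]);
translate([0, 100, 0]) cube([100, 2300, 2400]);
translate([6900, 100, 0]) cube([100, 2300, 2400]);


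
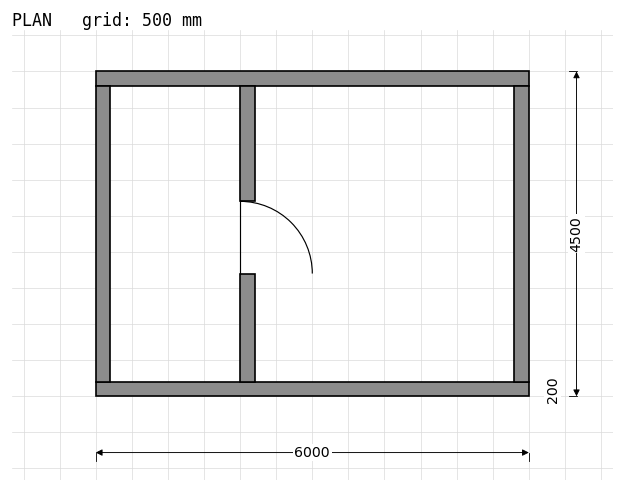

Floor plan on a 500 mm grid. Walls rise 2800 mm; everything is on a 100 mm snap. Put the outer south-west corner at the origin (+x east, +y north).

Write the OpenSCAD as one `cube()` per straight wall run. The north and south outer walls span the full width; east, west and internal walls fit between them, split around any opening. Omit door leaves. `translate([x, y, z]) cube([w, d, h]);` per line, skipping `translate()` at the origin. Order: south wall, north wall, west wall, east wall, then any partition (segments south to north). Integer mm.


cube([6000, 200, 2800]);
translate([0, 4300, 0]) cube([6000, 200, 2800]);
translate([0, 200, 0]) cube([200, 4100, 2800]);
translate([5800, 200, 0]) cube([200, 4100, 2800]);
translate([2000, 200, 0]) cube([200, 1500, 2800]);
translate([2000, 2700, 0]) cube([200, 1600, 2800]);


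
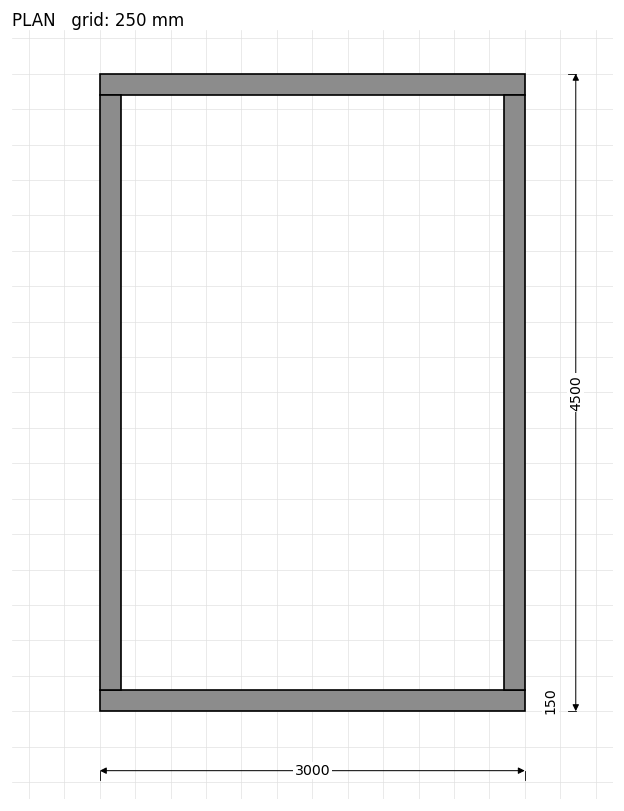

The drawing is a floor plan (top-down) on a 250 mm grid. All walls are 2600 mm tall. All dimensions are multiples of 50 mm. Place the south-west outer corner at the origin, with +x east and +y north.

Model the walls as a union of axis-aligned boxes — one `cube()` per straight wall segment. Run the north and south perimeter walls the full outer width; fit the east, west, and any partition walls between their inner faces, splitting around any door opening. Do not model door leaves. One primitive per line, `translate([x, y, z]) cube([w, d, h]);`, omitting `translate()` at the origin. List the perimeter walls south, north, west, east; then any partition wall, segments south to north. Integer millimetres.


cube([3000, 150, 2600]);
translate([0, 4350, 0]) cube([3000, 150, 2600]);
translate([0, 150, 0]) cube([150, 4200, 2600]);
translate([2850, 150, 0]) cube([150, 4200, 2600]);
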